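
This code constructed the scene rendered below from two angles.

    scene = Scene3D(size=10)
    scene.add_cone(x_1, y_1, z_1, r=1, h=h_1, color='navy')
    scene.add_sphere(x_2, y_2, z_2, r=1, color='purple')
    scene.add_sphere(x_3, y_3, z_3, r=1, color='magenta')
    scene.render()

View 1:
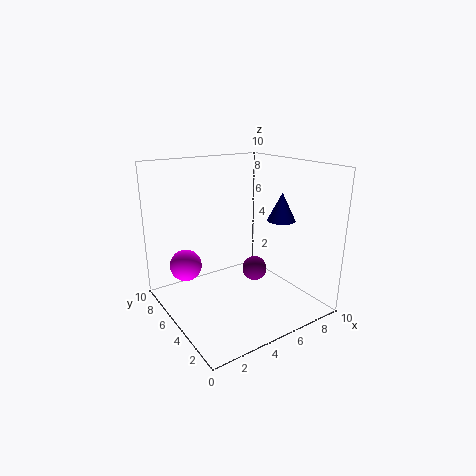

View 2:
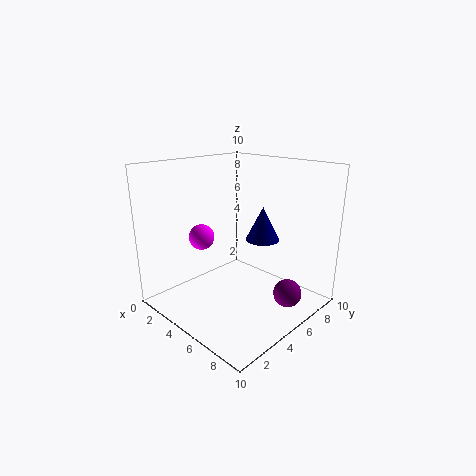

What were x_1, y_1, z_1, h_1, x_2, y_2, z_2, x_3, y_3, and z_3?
x_1 = 8; y_1 = 4; z_1 = 6; h_1 = 2; x_2 = 8; y_2 = 7; z_2 = 1; x_3 = 1; y_3 = 5; z_3 = 4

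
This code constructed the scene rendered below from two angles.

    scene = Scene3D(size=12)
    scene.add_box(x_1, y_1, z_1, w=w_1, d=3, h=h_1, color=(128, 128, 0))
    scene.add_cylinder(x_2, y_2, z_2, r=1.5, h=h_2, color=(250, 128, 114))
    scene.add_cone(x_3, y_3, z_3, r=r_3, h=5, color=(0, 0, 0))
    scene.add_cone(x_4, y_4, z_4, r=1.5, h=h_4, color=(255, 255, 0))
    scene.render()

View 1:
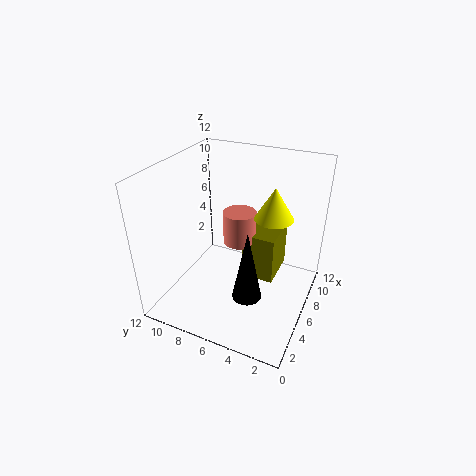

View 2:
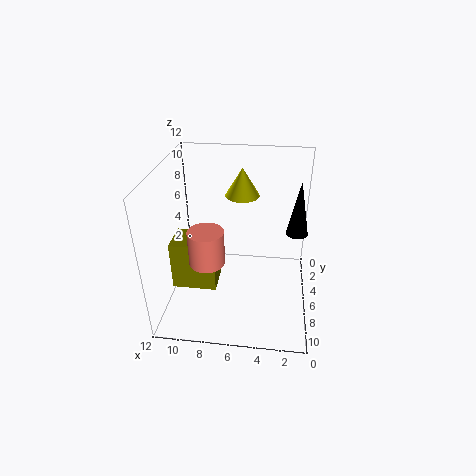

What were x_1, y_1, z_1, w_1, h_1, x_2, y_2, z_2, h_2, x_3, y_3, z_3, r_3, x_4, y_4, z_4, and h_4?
x_1 = 8, y_1 = 3.5, z_1 = 0.5, w_1 = 4, h_1 = 4.5, x_2 = 8.5, y_2 = 7, z_2 = 4, h_2 = 3, x_3 = 1, y_3 = 3, z_3 = 5, r_3 = 1, x_4 = 6, y_4 = 3, z_4 = 8.5, h_4 = 2.5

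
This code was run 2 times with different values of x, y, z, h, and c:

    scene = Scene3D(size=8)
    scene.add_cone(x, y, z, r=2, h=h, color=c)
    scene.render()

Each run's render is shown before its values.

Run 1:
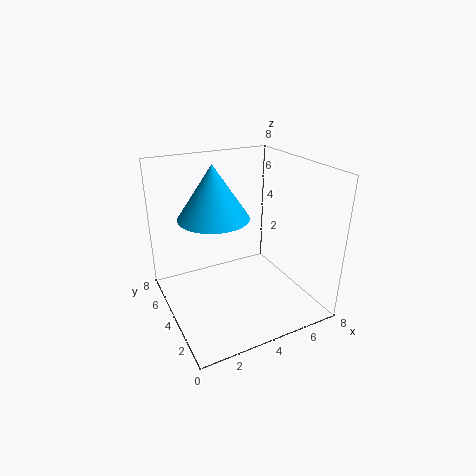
x = 3; y = 5; z = 5; h = 3; c = 'deepskyblue'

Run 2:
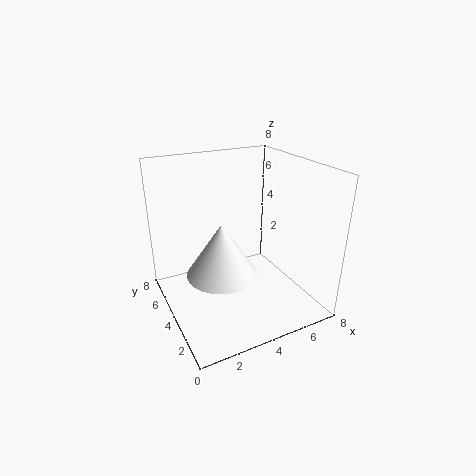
x = 3; y = 4; z = 2; h = 3; c = 'white'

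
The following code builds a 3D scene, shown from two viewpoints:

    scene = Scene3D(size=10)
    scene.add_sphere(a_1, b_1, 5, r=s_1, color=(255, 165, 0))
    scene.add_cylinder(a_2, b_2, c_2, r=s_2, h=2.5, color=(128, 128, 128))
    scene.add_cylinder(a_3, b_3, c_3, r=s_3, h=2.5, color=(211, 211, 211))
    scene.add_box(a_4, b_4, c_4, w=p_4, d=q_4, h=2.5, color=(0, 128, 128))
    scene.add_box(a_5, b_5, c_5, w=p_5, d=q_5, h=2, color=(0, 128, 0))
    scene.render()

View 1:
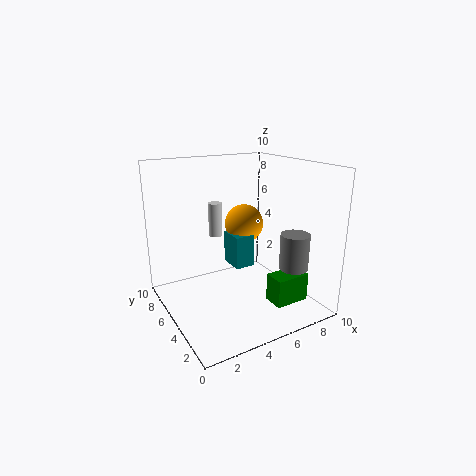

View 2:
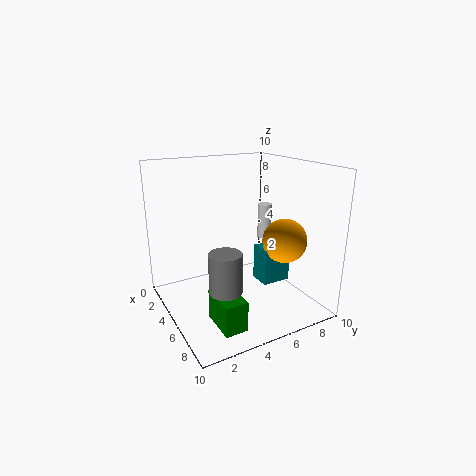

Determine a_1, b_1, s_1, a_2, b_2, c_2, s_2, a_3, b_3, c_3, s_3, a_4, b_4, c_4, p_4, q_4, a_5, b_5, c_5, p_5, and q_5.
a_1 = 7; b_1 = 7.5; s_1 = 1.5; a_2 = 8; b_2 = 2.5; c_2 = 3; s_2 = 1; a_3 = 4.5; b_3 = 7.5; c_3 = 4.5; s_3 = 0.5; a_4 = 5.5; b_4 = 6; c_4 = 2; p_4 = 1.5; q_4 = 2; a_5 = 6.5; b_5 = 2; c_5 = 0.5; p_5 = 2.5; q_5 = 1.5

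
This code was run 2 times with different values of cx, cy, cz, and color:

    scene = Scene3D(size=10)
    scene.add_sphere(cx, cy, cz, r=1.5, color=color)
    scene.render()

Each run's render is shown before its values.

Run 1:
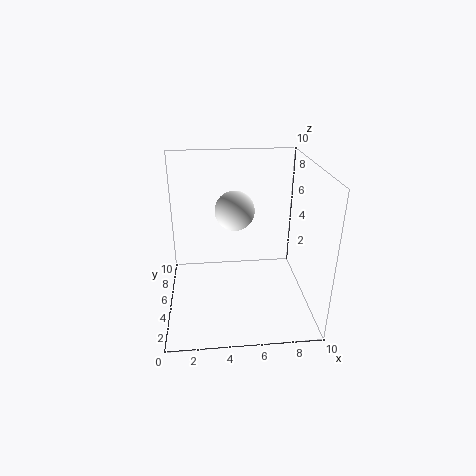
cx = 5; cy = 7.5; cz = 6; color = 'white'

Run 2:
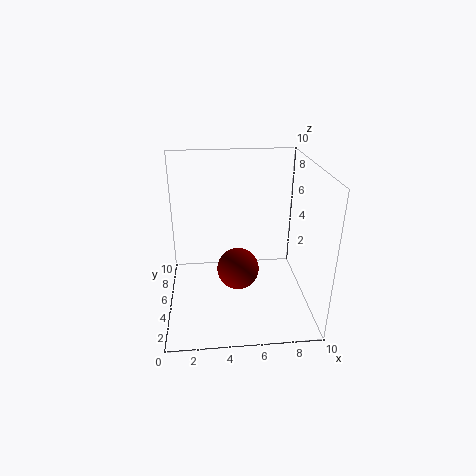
cx = 5; cy = 5; cz = 2.5; color = 'maroon'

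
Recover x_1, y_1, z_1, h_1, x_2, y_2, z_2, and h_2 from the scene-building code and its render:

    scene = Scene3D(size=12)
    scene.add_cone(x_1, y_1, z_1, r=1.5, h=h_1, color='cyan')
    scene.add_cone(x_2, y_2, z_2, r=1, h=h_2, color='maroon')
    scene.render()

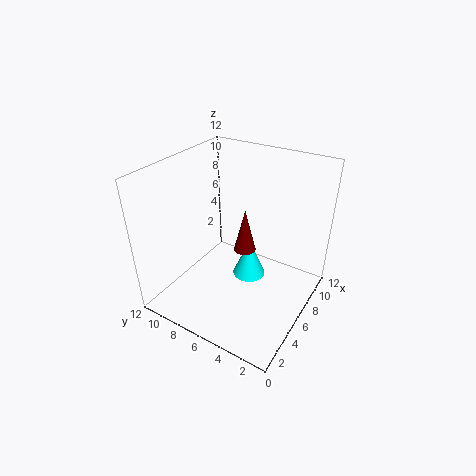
x_1 = 8
y_1 = 6
z_1 = 1
h_1 = 3.5
x_2 = 8
y_2 = 6.5
z_2 = 3.5
h_2 = 4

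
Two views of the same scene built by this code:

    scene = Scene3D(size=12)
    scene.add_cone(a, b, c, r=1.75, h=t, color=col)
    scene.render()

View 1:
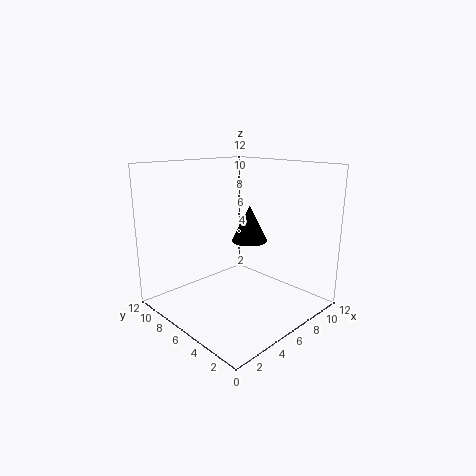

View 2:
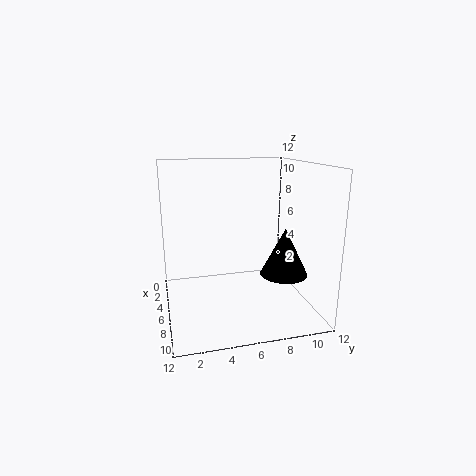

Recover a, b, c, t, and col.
a = 10
b = 8.5
c = 4.25
t = 3.5
col = 'black'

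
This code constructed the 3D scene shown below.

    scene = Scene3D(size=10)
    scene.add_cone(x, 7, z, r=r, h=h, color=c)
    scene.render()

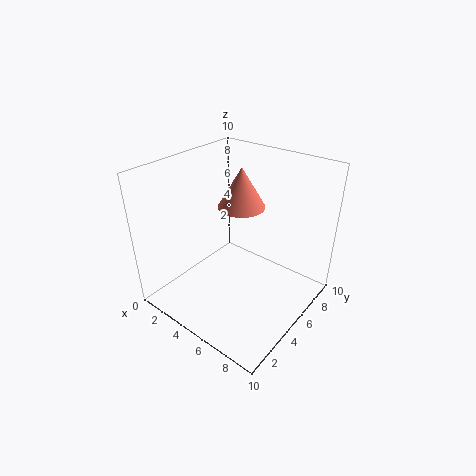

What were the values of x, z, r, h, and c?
x = 3.75; z = 6.25; r = 1.75; h = 3; c = 'salmon'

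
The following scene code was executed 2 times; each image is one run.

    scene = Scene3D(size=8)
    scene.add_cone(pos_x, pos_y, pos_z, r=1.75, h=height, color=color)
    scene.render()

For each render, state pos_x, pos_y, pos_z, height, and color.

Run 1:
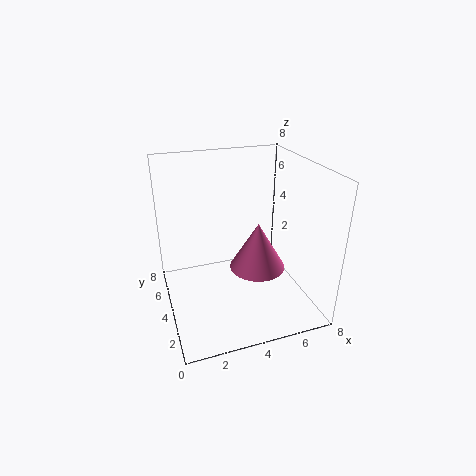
pos_x = 5.75; pos_y = 5.25; pos_z = 1; height = 3; color = 'hotpink'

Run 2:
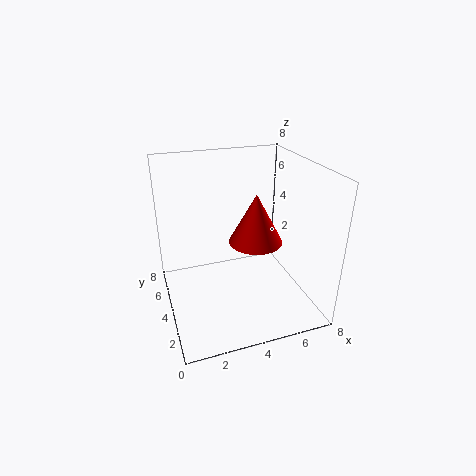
pos_x = 6; pos_y = 6.25; pos_z = 2.25; height = 3.25; color = 'red'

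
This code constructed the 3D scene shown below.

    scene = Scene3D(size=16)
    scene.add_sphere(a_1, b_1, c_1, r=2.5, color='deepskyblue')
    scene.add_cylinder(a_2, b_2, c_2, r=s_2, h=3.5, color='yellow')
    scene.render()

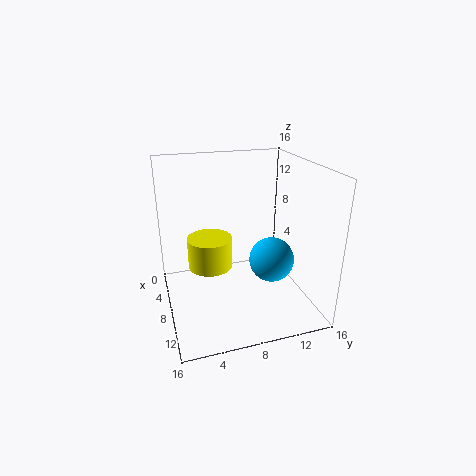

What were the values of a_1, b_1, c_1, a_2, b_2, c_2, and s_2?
a_1 = 9.5; b_1 = 11.5; c_1 = 5.5; a_2 = 7; b_2 = 5; c_2 = 4.5; s_2 = 2.5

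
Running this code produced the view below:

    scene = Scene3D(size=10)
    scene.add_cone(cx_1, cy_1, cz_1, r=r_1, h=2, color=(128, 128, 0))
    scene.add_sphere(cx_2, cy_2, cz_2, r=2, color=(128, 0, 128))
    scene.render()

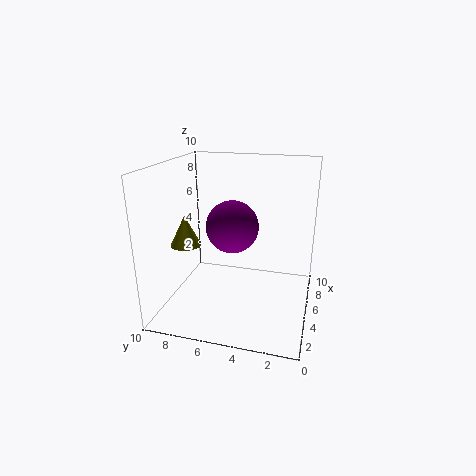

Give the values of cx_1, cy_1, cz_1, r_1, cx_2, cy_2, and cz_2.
cx_1 = 3; cy_1 = 8; cz_1 = 5; r_1 = 1; cx_2 = 7; cy_2 = 6; cz_2 = 5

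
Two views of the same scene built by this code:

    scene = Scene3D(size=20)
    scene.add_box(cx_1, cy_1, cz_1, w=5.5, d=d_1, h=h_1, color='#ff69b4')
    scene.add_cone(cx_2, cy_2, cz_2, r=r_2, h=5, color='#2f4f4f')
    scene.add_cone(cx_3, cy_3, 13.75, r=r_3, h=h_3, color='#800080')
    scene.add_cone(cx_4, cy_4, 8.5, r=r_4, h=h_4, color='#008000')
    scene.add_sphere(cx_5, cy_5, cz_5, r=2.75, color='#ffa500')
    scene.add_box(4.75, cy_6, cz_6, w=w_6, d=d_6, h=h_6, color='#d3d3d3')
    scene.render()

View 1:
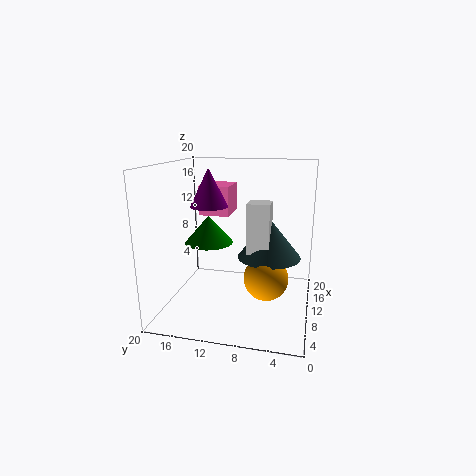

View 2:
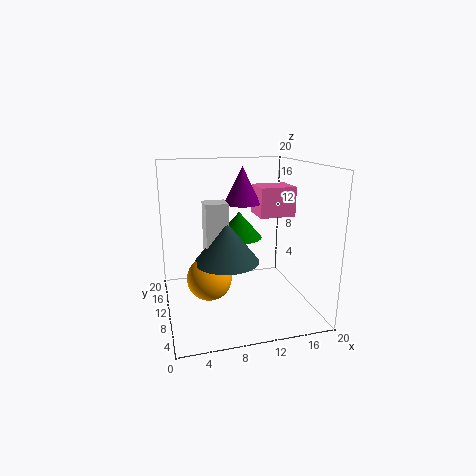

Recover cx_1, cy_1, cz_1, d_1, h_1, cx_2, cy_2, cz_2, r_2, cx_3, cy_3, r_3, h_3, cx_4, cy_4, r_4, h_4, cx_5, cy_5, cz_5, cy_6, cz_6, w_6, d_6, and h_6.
cx_1 = 14.25, cy_1 = 12.5, cz_1 = 11.75, d_1 = 4.75, h_1 = 4.5, cx_2 = 7.25, cy_2 = 5.25, cz_2 = 8.75, r_2 = 4, cx_3 = 12, cy_3 = 14.75, r_3 = 2.75, h_3 = 5.5, cx_4 = 11.5, cy_4 = 14.75, r_4 = 3.5, h_4 = 4, cx_5 = 5, cy_5 = 5.25, cz_5 = 6.75, cy_6 = 5, cz_6 = 9.75, w_6 = 2.75, d_6 = 2.75, h_6 = 6.25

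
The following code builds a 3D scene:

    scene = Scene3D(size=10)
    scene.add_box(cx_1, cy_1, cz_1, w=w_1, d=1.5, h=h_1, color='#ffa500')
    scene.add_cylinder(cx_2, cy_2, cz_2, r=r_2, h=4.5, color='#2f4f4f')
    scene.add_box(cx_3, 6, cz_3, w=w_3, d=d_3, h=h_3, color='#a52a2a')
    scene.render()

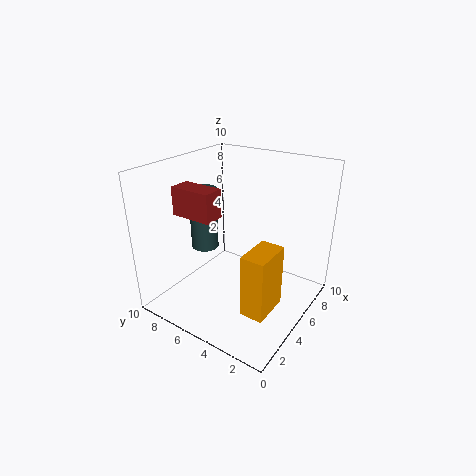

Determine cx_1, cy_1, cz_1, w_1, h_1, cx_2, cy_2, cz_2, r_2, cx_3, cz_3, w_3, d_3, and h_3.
cx_1 = 1.5; cy_1 = 1; cz_1 = 2; w_1 = 2.5; h_1 = 4; cx_2 = 5; cy_2 = 8; cz_2 = 3.5; r_2 = 1; cx_3 = 3; cz_3 = 6.5; w_3 = 1.5; d_3 = 3; h_3 = 2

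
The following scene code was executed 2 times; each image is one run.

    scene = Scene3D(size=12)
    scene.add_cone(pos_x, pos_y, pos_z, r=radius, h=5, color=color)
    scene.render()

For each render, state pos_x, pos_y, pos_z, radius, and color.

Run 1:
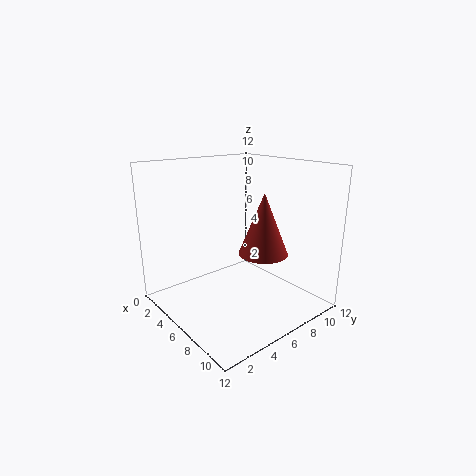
pos_x = 8; pos_y = 7; pos_z = 5; radius = 2; color = 'brown'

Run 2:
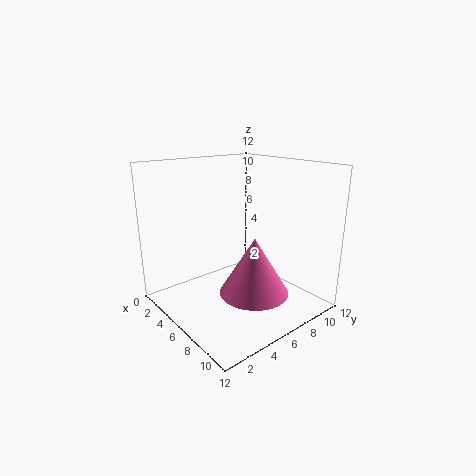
pos_x = 7; pos_y = 7; pos_z = 1; radius = 3; color = 'hotpink'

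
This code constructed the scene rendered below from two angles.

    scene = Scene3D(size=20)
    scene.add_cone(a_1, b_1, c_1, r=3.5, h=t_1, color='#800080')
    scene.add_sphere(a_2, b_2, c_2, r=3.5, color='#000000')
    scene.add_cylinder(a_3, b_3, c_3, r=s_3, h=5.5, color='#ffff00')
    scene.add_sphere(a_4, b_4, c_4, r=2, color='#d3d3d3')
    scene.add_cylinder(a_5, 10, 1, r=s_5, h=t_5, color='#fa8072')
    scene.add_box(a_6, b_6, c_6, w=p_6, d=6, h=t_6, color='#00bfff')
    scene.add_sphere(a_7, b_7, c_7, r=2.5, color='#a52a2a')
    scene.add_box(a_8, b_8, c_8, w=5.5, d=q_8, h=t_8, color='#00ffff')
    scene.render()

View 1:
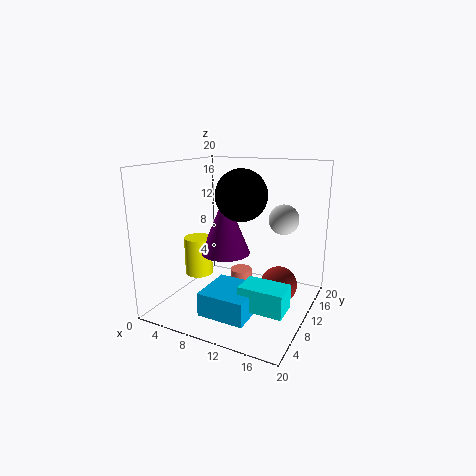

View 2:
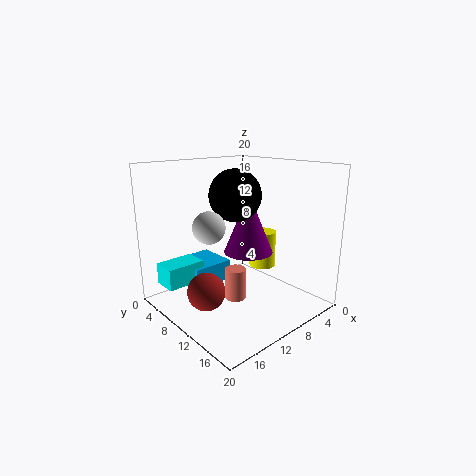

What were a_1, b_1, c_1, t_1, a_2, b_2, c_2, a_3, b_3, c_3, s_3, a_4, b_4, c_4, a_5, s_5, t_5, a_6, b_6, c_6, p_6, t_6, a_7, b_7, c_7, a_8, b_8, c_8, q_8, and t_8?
a_1 = 8; b_1 = 10; c_1 = 7.5; t_1 = 8.5; a_2 = 10.5; b_2 = 10; c_2 = 16; a_3 = 4; b_3 = 9; c_3 = 4; s_3 = 2; a_4 = 16; b_4 = 11.5; c_4 = 13; a_5 = 10.5; s_5 = 1.5; t_5 = 4.5; a_6 = 9; b_6 = 1; c_6 = 2.5; p_6 = 6; t_6 = 3; a_7 = 16; b_7 = 10.5; c_7 = 4; a_8 = 13.5; b_8 = 3; c_8 = 3.5; q_8 = 3.5; t_8 = 3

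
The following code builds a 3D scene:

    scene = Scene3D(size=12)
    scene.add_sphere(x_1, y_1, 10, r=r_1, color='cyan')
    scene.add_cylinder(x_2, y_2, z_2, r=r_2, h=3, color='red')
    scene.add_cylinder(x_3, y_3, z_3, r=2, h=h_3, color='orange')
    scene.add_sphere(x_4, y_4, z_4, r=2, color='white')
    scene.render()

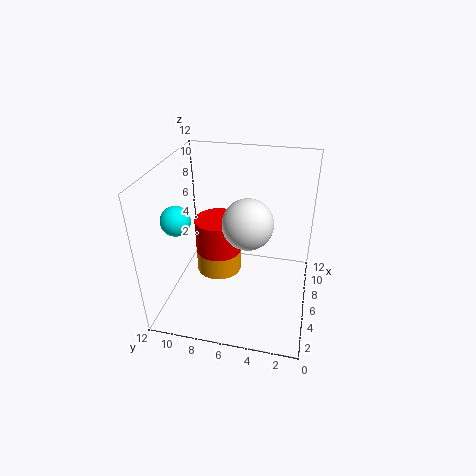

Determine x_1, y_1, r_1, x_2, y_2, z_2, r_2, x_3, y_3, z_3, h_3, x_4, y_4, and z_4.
x_1 = 1
y_1 = 9
r_1 = 1
x_2 = 7
y_2 = 8
z_2 = 4
r_2 = 2
x_3 = 7
y_3 = 8
z_3 = 2
h_3 = 3
x_4 = 5
y_4 = 5
z_4 = 8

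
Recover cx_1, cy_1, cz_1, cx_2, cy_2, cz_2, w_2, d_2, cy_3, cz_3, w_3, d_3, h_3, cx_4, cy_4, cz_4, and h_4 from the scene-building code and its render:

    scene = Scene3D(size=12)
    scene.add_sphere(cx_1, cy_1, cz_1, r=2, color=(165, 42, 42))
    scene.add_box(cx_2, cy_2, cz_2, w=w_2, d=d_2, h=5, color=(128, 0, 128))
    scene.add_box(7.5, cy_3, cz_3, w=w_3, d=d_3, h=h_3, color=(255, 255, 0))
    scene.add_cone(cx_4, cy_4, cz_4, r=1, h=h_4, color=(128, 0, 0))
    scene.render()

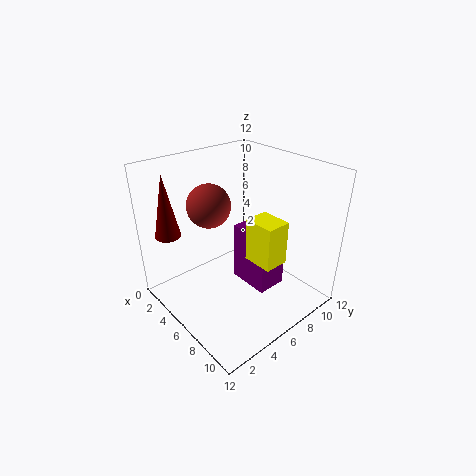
cx_1 = 2, cy_1 = 6, cz_1 = 7.5, cx_2 = 5.5, cy_2 = 6, cz_2 = 2, w_2 = 3.5, d_2 = 2.5, cy_3 = 5.5, cz_3 = 5, w_3 = 2.5, d_3 = 2, h_3 = 3.5, cx_4 = 3.5, cy_4 = 1, cz_4 = 7, h_4 = 5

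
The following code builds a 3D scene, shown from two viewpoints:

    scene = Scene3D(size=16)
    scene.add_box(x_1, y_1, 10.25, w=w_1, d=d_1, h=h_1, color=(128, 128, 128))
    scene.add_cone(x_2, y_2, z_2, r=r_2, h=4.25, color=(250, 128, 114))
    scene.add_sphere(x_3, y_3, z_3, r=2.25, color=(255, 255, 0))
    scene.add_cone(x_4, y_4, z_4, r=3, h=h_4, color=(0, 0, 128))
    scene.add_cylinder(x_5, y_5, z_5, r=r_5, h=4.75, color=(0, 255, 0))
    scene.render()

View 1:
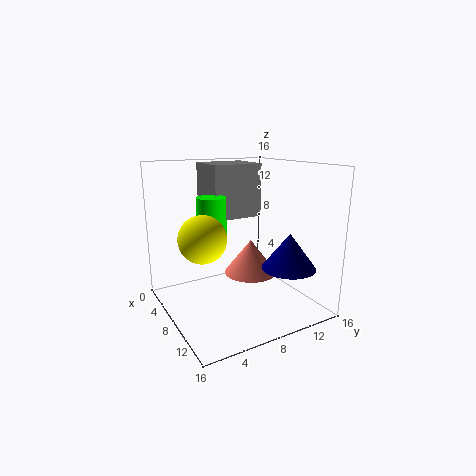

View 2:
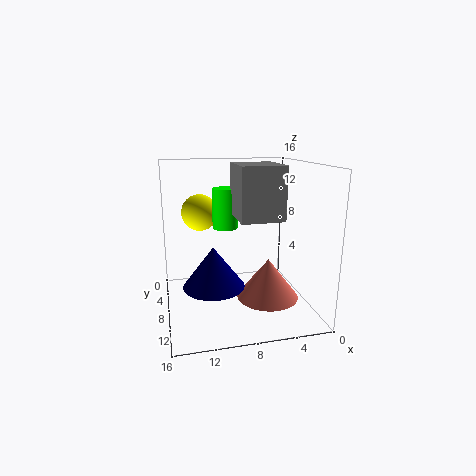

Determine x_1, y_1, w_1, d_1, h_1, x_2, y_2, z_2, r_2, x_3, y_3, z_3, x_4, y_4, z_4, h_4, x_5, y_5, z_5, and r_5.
x_1 = 3.5; y_1 = 5.25; w_1 = 4.75; d_1 = 5.5; h_1 = 5.75; x_2 = 5.5; y_2 = 11.25; z_2 = 2.25; r_2 = 3.25; x_3 = 11.5; y_3 = 2.25; z_3 = 9.75; x_4 = 11.5; y_4 = 12.5; z_4 = 4.75; h_4 = 4; x_5 = 8.75; y_5 = 4.5; z_5 = 8.25; r_5 = 1.5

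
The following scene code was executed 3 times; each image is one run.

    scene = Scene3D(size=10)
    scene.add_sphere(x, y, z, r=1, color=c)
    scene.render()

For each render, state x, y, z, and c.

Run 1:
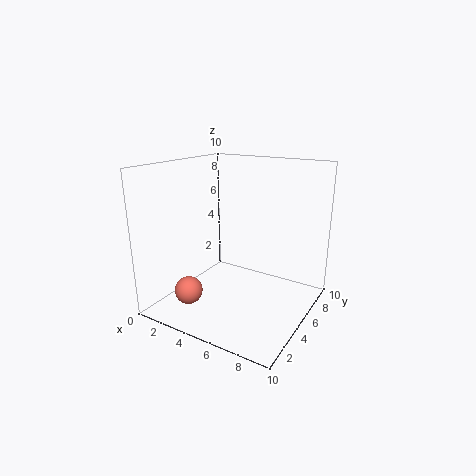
x = 2, y = 3, z = 1, c = 'salmon'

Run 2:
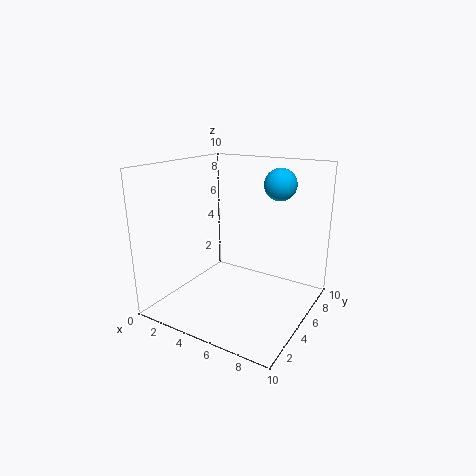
x = 8, y = 5, z = 9, c = 'deepskyblue'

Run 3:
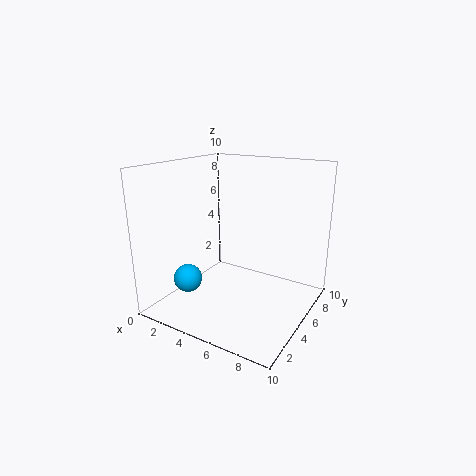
x = 2, y = 3, z = 2, c = 'deepskyblue'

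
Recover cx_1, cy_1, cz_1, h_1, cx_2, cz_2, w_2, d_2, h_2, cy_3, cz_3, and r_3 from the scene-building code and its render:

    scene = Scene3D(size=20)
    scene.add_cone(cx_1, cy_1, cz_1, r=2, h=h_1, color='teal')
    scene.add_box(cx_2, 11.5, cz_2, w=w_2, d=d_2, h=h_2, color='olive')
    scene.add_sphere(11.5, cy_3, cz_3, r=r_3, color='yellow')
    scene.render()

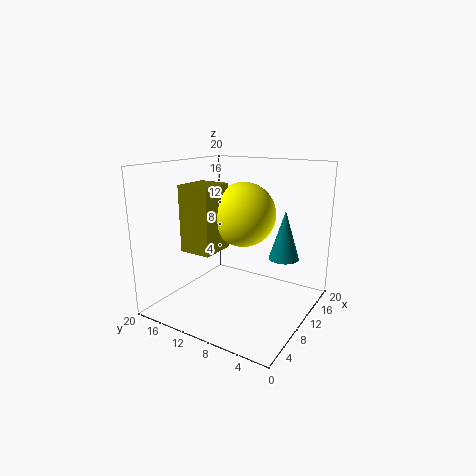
cx_1 = 11, cy_1 = 3.5, cz_1 = 8, h_1 = 6.5, cx_2 = 5, cz_2 = 8.5, w_2 = 5, d_2 = 4.5, h_2 = 9, cy_3 = 10, cz_3 = 13, r_3 = 4.5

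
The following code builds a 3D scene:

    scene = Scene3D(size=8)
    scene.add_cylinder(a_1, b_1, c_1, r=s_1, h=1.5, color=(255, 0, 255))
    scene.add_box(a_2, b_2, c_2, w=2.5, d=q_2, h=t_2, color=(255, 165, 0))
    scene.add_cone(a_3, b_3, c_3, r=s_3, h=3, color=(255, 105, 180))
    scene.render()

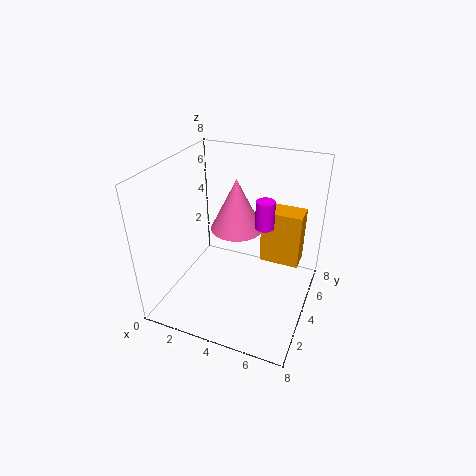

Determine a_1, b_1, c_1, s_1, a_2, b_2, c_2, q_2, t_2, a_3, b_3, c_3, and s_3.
a_1 = 5.5
b_1 = 4
c_1 = 5
s_1 = 0.5
a_2 = 4.5
b_2 = 6.5
c_2 = 1
q_2 = 1.5
t_2 = 3.5
a_3 = 3.5
b_3 = 5
c_3 = 4
s_3 = 1.5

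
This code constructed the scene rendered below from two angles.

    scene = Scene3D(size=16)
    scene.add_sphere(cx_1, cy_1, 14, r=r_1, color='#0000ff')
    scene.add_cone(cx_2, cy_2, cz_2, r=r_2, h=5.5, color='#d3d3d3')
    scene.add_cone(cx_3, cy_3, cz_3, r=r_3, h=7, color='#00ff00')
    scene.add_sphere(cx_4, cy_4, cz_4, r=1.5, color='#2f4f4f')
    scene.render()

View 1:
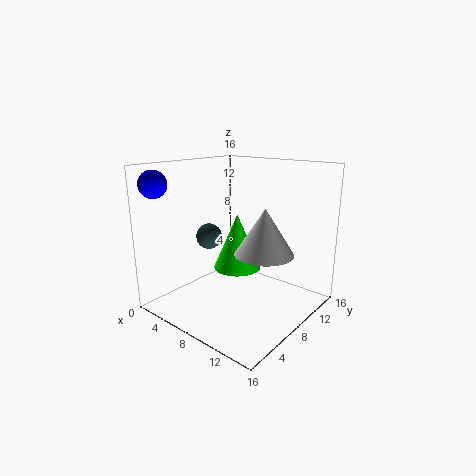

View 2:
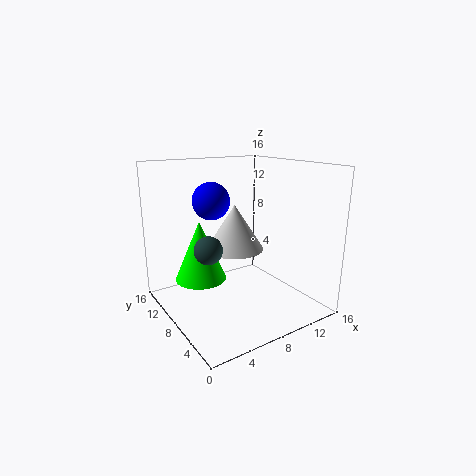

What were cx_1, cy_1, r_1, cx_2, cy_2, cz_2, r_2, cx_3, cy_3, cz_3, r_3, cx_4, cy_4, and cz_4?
cx_1 = 1.5
cy_1 = 2
r_1 = 1.5
cx_2 = 9.5
cy_2 = 11
cz_2 = 5.5
r_2 = 3.5
cx_3 = 5
cy_3 = 11.5
cz_3 = 2.5
r_3 = 3
cx_4 = 4
cy_4 = 7.5
cz_4 = 7.5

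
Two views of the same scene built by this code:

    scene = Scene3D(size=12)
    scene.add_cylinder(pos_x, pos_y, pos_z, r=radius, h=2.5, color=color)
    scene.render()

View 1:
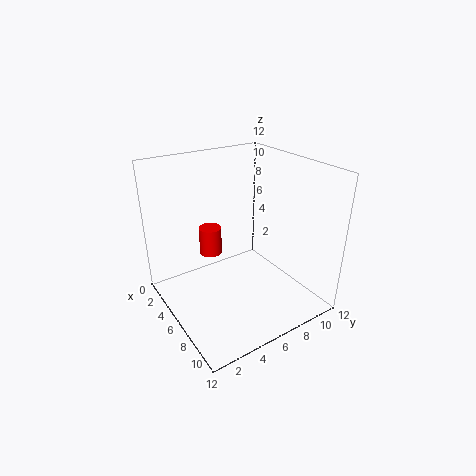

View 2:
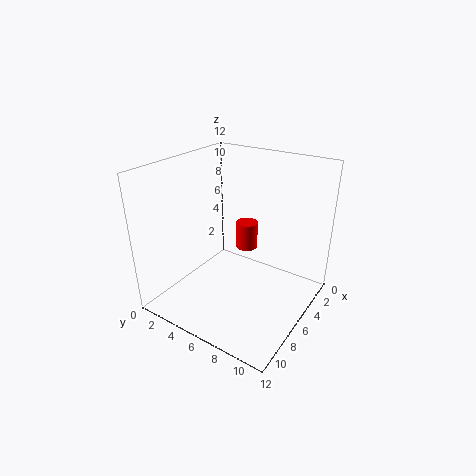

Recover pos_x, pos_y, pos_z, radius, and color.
pos_x = 3
pos_y = 5
pos_z = 3.5
radius = 1
color = 'red'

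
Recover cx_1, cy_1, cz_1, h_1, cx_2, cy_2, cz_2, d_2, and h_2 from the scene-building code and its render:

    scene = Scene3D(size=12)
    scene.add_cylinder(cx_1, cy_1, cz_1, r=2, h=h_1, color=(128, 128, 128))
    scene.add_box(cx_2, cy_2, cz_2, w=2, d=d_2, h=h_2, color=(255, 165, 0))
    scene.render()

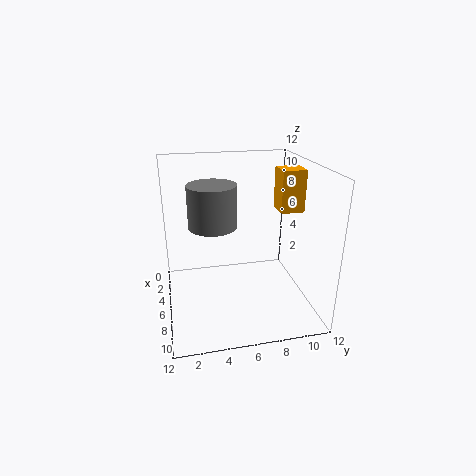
cx_1 = 5.5, cy_1 = 4, cz_1 = 7, h_1 = 3.5, cx_2 = 4.5, cy_2 = 9.5, cz_2 = 8, d_2 = 2, h_2 = 3.5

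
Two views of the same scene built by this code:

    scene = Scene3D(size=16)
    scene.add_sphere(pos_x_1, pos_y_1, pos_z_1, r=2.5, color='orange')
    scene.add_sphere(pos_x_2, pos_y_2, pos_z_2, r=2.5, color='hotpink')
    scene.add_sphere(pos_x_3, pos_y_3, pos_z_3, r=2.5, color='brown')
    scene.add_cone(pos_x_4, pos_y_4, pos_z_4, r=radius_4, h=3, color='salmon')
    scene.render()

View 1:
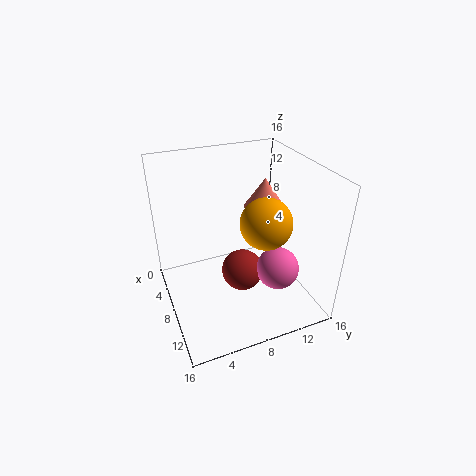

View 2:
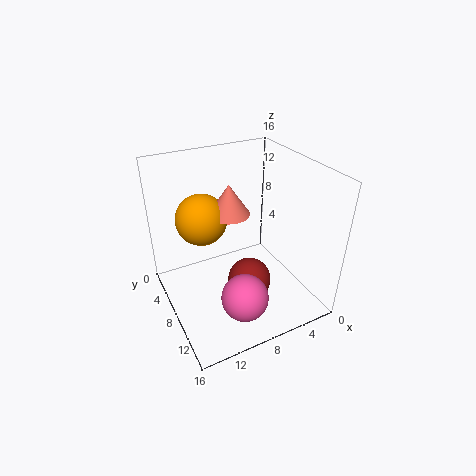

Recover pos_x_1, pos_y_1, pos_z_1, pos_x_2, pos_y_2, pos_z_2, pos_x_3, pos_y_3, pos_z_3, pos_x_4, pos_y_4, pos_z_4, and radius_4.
pos_x_1 = 12.5, pos_y_1 = 9, pos_z_1 = 12, pos_x_2 = 9.5, pos_y_2 = 12.5, pos_z_2 = 3.5, pos_x_3 = 7, pos_y_3 = 9, pos_z_3 = 2.5, pos_x_4 = 10, pos_y_4 = 10, pos_z_4 = 12.5, radius_4 = 2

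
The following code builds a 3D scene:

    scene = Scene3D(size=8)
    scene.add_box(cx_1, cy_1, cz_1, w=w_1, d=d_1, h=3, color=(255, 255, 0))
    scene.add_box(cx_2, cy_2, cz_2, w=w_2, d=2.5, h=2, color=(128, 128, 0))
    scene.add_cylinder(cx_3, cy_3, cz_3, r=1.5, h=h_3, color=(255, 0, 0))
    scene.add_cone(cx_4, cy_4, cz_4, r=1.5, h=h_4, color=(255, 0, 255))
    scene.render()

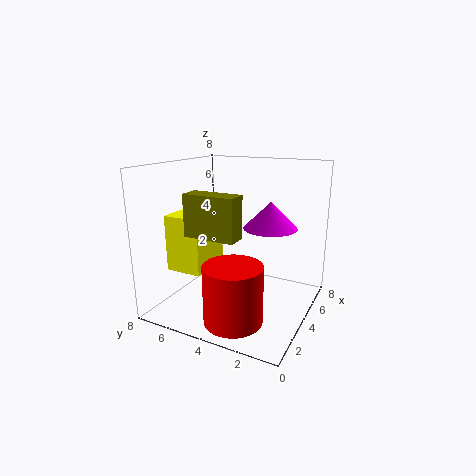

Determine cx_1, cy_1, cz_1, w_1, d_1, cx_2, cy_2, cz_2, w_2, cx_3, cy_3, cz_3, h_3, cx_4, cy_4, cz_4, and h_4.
cx_1 = 1.5, cy_1 = 5, cz_1 = 2.5, w_1 = 2.5, d_1 = 2, cx_2 = 0.5, cy_2 = 2.5, cz_2 = 5, w_2 = 1, cx_3 = 1.5, cy_3 = 3, cz_3 = 0.5, h_3 = 3, cx_4 = 5, cy_4 = 2.5, cz_4 = 4.5, h_4 = 1.5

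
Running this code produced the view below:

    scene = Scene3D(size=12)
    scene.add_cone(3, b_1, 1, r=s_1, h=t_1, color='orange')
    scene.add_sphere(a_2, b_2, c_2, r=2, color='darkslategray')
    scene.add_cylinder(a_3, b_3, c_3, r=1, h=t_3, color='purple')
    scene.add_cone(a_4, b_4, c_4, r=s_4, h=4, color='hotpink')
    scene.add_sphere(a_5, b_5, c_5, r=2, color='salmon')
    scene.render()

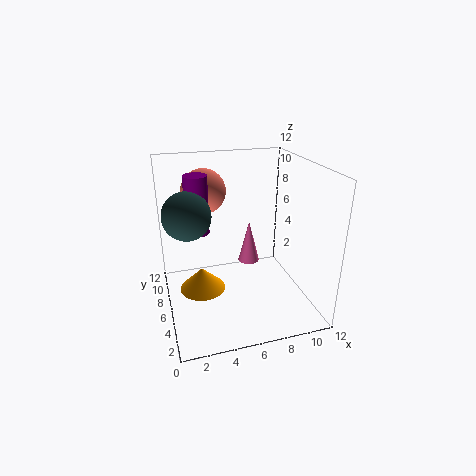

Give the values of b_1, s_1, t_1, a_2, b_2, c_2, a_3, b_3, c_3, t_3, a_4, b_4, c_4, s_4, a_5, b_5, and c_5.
b_1 = 7; s_1 = 2; t_1 = 2; a_2 = 2; b_2 = 7; c_2 = 8; a_3 = 3; b_3 = 8; c_3 = 6; t_3 = 5; a_4 = 8; b_4 = 9; c_4 = 2; s_4 = 1; a_5 = 4; b_5 = 10; c_5 = 9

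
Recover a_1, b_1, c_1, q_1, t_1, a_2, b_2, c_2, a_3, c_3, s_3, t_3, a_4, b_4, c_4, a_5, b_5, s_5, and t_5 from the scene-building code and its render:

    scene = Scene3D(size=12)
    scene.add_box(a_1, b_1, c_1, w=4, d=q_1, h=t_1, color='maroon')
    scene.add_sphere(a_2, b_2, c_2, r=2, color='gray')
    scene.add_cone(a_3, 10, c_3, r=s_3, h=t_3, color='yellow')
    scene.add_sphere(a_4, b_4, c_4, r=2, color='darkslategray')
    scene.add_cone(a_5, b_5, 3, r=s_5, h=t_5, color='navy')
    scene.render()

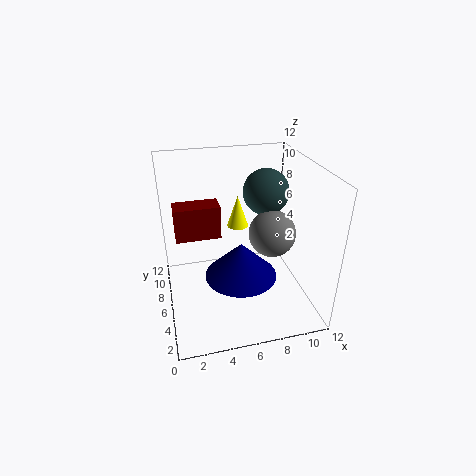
a_1 = 1
b_1 = 8
c_1 = 5
q_1 = 2
t_1 = 3
a_2 = 9
b_2 = 6
c_2 = 6
a_3 = 7
c_3 = 5
s_3 = 1
t_3 = 3
a_4 = 9
b_4 = 8
c_4 = 9
a_5 = 6
b_5 = 5
s_5 = 3
t_5 = 3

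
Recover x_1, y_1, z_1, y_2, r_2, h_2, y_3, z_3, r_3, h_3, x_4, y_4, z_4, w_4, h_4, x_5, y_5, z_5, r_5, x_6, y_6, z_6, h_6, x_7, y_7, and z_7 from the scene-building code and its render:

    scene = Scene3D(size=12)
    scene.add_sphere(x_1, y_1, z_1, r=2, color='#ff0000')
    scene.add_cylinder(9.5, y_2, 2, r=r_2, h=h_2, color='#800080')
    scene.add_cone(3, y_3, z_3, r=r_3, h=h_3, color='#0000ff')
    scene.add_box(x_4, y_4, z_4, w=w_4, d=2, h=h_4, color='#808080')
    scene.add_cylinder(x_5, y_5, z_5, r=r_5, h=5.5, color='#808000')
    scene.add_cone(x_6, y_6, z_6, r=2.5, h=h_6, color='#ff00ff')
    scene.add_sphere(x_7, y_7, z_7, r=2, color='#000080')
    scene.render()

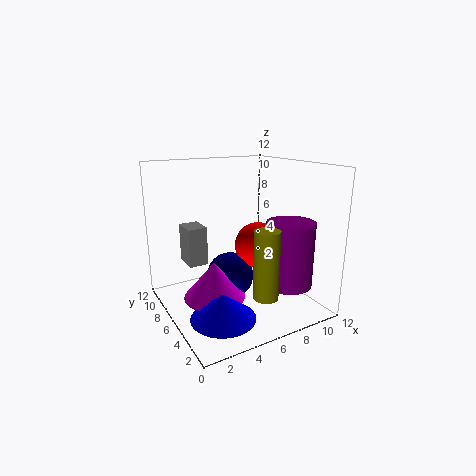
x_1 = 8
y_1 = 6
z_1 = 5
y_2 = 3.5
r_2 = 2
h_2 = 5.5
y_3 = 3
z_3 = 1
r_3 = 2.5
h_3 = 2
x_4 = 1.5
y_4 = 5.5
z_4 = 4.5
w_4 = 1.5
h_4 = 3
x_5 = 6.5
y_5 = 2.5
z_5 = 2
r_5 = 1
x_6 = 3.5
y_6 = 5.5
z_6 = 1.5
h_6 = 3
x_7 = 5.5
y_7 = 6.5
z_7 = 2.5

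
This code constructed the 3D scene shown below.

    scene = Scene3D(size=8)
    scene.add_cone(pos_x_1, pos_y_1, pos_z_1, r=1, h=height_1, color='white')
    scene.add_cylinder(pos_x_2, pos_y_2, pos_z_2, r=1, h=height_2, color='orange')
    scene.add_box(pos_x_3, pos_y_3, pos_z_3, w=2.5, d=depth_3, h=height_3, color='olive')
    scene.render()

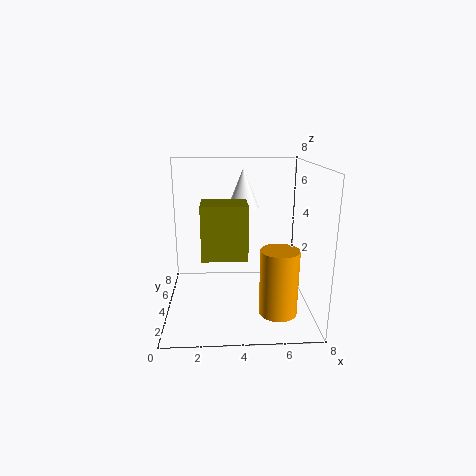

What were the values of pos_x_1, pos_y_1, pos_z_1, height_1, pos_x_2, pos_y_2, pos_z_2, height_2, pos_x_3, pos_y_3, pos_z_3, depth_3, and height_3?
pos_x_1 = 4.5, pos_y_1 = 7, pos_z_1 = 5, height_1 = 2.5, pos_x_2 = 6, pos_y_2 = 2, pos_z_2 = 0.5, height_2 = 3.5, pos_x_3 = 2, pos_y_3 = 3, pos_z_3 = 3, depth_3 = 2, height_3 = 3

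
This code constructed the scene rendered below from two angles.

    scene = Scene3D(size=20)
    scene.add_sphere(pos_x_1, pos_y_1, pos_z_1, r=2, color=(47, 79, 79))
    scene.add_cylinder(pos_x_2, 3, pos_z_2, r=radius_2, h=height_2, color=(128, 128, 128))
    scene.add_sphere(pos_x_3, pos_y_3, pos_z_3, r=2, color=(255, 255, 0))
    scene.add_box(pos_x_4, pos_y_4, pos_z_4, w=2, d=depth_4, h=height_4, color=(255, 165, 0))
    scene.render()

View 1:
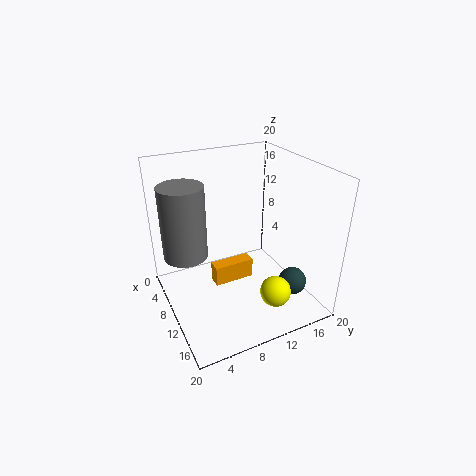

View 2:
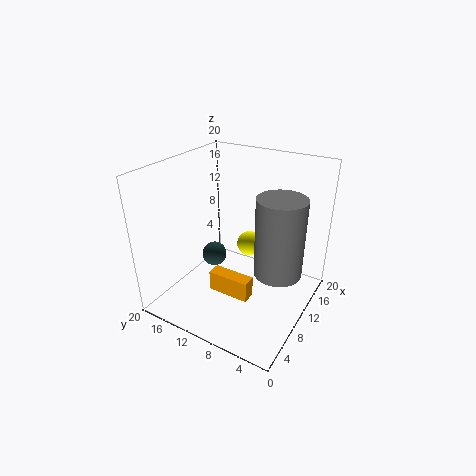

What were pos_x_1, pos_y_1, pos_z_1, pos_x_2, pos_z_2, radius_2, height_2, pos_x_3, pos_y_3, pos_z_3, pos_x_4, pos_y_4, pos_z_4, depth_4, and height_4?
pos_x_1 = 14, pos_y_1 = 17, pos_z_1 = 3, pos_x_2 = 8, pos_z_2 = 8, radius_2 = 3, height_2 = 10, pos_x_3 = 17, pos_y_3 = 12, pos_z_3 = 5, pos_x_4 = 7, pos_y_4 = 7, pos_z_4 = 2, depth_4 = 6, height_4 = 3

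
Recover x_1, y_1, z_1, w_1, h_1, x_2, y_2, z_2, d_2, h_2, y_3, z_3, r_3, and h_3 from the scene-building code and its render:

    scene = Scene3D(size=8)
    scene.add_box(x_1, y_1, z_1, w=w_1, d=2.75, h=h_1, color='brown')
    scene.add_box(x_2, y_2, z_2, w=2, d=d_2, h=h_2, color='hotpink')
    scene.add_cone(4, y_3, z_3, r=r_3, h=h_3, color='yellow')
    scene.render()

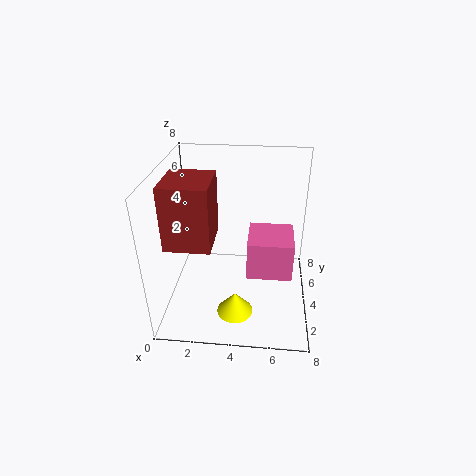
x_1 = 0.25; y_1 = 2.25; z_1 = 4; w_1 = 2.5; h_1 = 3.5; x_2 = 4.75; y_2 = 0.25; z_2 = 4.25; d_2 = 2; h_2 = 1.75; y_3 = 2.25; z_3 = 0.25; r_3 = 1; h_3 = 1.25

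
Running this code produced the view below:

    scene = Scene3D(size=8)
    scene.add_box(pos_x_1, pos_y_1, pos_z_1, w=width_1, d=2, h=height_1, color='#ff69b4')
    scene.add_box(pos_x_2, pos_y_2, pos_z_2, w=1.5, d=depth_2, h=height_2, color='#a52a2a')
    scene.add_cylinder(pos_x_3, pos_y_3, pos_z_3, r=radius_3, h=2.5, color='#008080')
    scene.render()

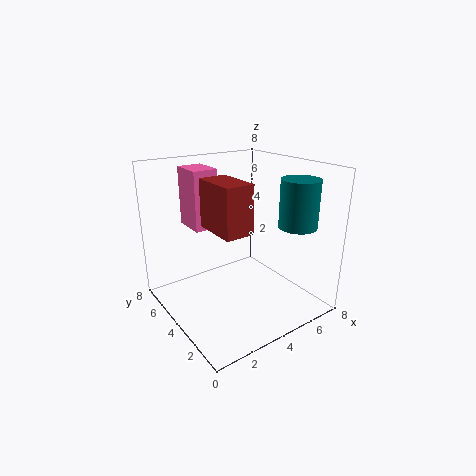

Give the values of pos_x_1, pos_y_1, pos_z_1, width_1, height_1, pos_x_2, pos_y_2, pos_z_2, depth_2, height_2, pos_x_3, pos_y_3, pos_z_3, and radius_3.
pos_x_1 = 2.5; pos_y_1 = 6; pos_z_1 = 4; width_1 = 1.5; height_1 = 3.5; pos_x_2 = 2; pos_y_2 = 2; pos_z_2 = 5; depth_2 = 2.5; height_2 = 2.5; pos_x_3 = 6; pos_y_3 = 1.5; pos_z_3 = 5; radius_3 = 1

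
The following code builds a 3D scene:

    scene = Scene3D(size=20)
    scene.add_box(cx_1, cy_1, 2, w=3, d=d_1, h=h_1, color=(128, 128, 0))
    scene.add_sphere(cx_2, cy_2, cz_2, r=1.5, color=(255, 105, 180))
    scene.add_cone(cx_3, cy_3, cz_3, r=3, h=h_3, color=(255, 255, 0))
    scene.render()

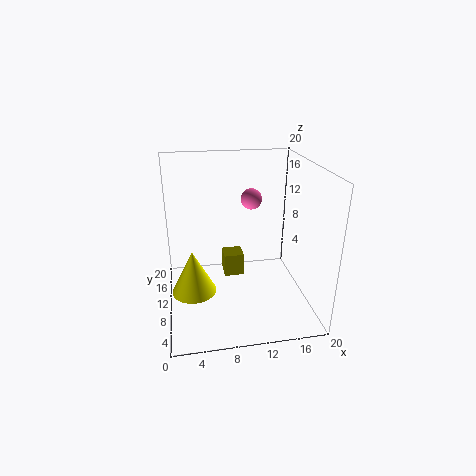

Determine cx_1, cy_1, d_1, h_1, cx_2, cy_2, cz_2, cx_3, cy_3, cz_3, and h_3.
cx_1 = 8.5
cy_1 = 13
d_1 = 3
h_1 = 3.5
cx_2 = 12.5
cy_2 = 13
cz_2 = 14.5
cx_3 = 3.5
cy_3 = 8
cz_3 = 3.5
h_3 = 6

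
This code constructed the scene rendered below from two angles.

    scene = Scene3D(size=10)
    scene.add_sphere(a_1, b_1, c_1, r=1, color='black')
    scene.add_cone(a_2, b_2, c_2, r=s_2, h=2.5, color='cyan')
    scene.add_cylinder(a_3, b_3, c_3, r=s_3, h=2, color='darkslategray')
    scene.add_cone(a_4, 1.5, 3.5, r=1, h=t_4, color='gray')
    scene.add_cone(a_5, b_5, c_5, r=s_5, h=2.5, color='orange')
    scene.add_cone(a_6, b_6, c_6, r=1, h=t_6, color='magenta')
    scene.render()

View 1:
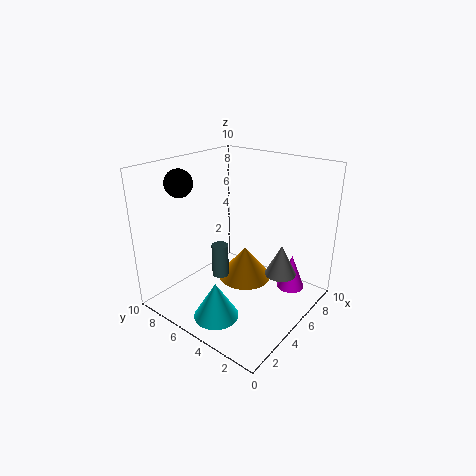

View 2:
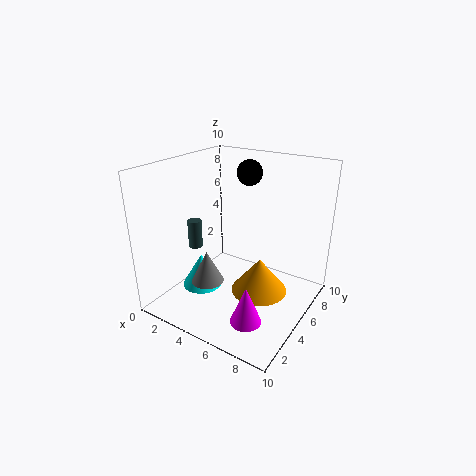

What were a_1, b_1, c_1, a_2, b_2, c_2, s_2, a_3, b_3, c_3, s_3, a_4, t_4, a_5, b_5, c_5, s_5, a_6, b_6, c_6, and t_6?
a_1 = 3.5, b_1 = 9, c_1 = 8.5, a_2 = 2, b_2 = 4.5, c_2 = 0.5, s_2 = 1.5, a_3 = 2, b_3 = 4, c_3 = 4, s_3 = 0.5, a_4 = 5, t_4 = 2, a_5 = 6.5, b_5 = 5.5, c_5 = 1, s_5 = 2, a_6 = 7.5, b_6 = 2, c_6 = 1, t_6 = 2.5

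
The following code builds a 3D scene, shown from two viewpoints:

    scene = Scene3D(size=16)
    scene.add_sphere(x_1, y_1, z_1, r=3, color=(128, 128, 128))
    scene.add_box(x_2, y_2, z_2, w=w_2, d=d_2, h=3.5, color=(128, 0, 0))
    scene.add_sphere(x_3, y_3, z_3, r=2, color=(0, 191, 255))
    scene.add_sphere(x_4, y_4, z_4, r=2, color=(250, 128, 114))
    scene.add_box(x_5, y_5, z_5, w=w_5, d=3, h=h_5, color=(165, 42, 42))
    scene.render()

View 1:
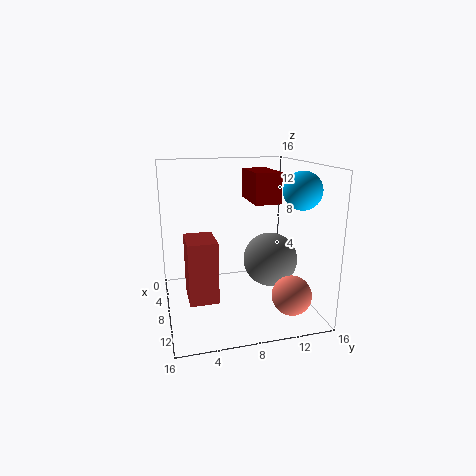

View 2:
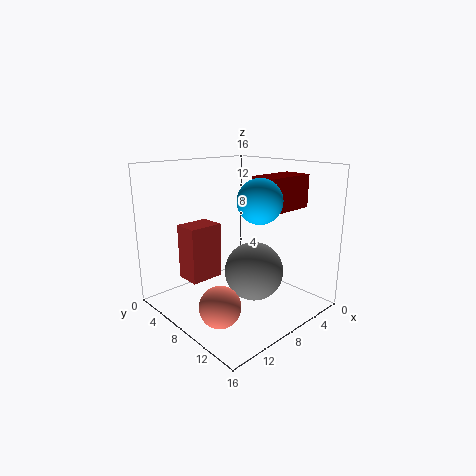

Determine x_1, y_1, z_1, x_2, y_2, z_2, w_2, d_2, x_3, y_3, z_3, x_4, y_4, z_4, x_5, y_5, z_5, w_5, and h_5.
x_1 = 9; y_1 = 11.5; z_1 = 5.5; x_2 = 2.5; y_2 = 10; z_2 = 11.5; w_2 = 5.5; d_2 = 3; x_3 = 11; y_3 = 14; z_3 = 13.5; x_4 = 14; y_4 = 12; z_4 = 3.5; x_5 = 8; y_5 = 2; z_5 = 2.5; w_5 = 4; h_5 = 6.5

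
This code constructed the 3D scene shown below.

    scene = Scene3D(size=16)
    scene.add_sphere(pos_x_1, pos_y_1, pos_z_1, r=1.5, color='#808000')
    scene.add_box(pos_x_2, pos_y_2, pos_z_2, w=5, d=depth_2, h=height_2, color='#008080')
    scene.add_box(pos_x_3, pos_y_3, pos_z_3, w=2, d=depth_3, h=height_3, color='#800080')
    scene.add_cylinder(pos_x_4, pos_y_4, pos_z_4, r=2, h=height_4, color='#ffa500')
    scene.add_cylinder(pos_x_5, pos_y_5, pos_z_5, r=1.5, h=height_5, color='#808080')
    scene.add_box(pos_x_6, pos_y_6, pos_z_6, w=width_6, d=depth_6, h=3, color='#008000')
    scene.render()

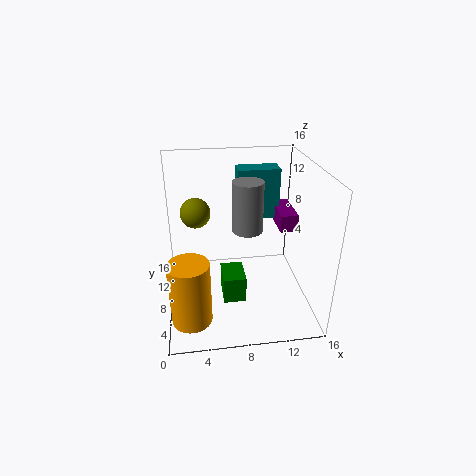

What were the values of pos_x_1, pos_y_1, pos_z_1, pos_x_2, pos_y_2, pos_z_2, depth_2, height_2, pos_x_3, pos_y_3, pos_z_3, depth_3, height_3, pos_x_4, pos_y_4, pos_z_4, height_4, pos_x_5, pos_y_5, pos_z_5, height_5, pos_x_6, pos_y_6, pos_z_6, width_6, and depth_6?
pos_x_1 = 3.5
pos_y_1 = 6.5
pos_z_1 = 12
pos_x_2 = 8.5
pos_y_2 = 11.5
pos_z_2 = 8.5
depth_2 = 2.5
height_2 = 6
pos_x_3 = 13
pos_y_3 = 8.5
pos_z_3 = 8
depth_3 = 5
height_3 = 2
pos_x_4 = 2.5
pos_y_4 = 2
pos_z_4 = 2.5
height_4 = 6.5
pos_x_5 = 8.5
pos_y_5 = 5
pos_z_5 = 10.5
height_5 = 5
pos_x_6 = 6
pos_y_6 = 5
pos_z_6 = 1.5
width_6 = 2.5
depth_6 = 3.5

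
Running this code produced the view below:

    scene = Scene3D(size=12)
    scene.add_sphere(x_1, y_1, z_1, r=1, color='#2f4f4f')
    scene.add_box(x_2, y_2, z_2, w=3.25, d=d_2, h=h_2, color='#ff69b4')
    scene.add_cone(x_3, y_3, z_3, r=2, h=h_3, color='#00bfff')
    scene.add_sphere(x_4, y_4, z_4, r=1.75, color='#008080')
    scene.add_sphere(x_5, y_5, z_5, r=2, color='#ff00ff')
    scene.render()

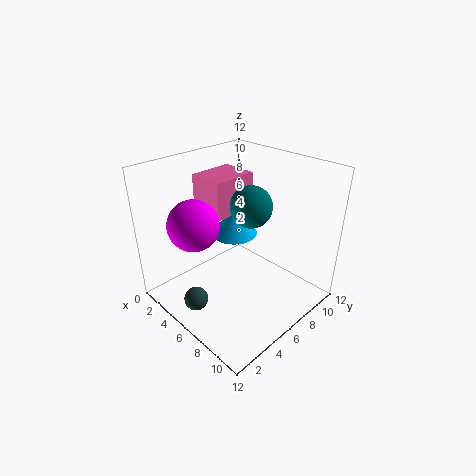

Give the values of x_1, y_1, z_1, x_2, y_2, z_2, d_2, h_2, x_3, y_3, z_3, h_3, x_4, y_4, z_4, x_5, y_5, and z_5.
x_1 = 5, y_1 = 2, z_1 = 1.25, x_2 = 1.25, y_2 = 5.25, z_2 = 7.25, d_2 = 4, h_2 = 3.25, x_3 = 4.5, y_3 = 7, z_3 = 5.5, h_3 = 2.25, x_4 = 6.25, y_4 = 7.25, z_4 = 8.5, x_5 = 4.75, y_5 = 2.5, z_5 = 8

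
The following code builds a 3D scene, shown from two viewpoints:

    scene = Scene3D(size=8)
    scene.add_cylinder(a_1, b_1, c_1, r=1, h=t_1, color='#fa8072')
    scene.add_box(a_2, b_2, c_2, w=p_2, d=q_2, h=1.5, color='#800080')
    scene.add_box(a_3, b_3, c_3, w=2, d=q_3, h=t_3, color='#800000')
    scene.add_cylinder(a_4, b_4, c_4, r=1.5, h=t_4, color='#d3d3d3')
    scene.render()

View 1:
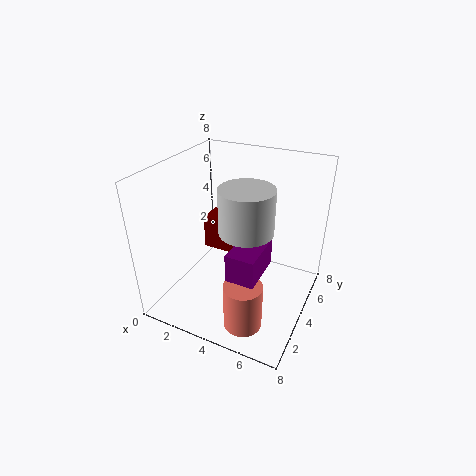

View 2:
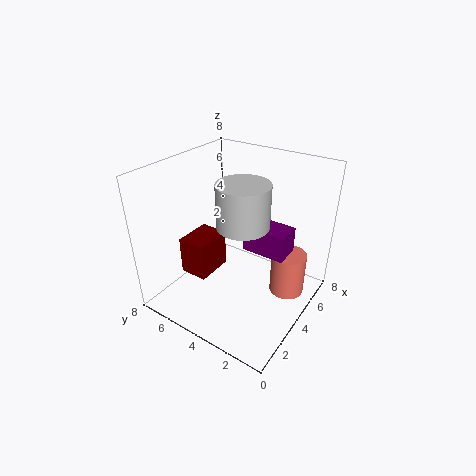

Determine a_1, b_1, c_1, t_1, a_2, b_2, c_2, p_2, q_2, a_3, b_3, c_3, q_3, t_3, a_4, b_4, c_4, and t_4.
a_1 = 5.5; b_1 = 1.5; c_1 = 0.5; t_1 = 2.5; a_2 = 4.5; b_2 = 1.5; c_2 = 3; p_2 = 1.5; q_2 = 2.5; a_3 = 1.5; b_3 = 4.5; c_3 = 2.5; q_3 = 1.5; t_3 = 2; a_4 = 4.5; b_4 = 4; c_4 = 4.5; t_4 = 2.5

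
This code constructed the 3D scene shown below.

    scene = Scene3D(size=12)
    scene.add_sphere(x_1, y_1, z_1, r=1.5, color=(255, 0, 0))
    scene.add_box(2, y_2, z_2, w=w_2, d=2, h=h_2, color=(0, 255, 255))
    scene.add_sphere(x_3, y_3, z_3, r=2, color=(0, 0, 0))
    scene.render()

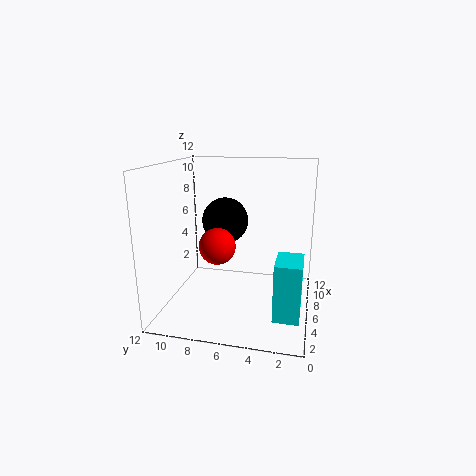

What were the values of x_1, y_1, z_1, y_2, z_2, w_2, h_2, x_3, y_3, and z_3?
x_1 = 5
y_1 = 7.5
z_1 = 5.5
y_2 = 0.5
z_2 = 1
w_2 = 3
h_2 = 4.5
x_3 = 7.5
y_3 = 7.5
z_3 = 7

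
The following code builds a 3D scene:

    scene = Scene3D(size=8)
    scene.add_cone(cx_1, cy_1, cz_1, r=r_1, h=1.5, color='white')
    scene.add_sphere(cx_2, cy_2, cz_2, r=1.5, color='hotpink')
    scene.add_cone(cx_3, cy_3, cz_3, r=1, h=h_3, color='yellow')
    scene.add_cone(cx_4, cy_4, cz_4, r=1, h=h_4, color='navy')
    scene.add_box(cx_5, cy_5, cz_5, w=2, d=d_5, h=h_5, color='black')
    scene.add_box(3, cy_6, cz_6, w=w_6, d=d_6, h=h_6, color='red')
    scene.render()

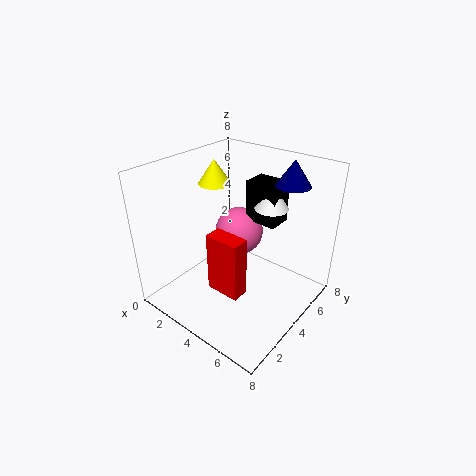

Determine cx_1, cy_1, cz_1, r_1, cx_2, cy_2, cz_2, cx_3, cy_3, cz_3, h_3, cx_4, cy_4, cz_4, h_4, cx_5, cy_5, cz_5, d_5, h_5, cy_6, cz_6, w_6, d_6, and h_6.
cx_1 = 4.5
cy_1 = 6.5
cz_1 = 5
r_1 = 1
cx_2 = 2.5
cy_2 = 6
cz_2 = 3
cx_3 = 1
cy_3 = 5.5
cz_3 = 6
h_3 = 1.5
cx_4 = 5.5
cy_4 = 7
cz_4 = 6.5
h_4 = 1.5
cx_5 = 3
cy_5 = 6
cz_5 = 4
d_5 = 1.5
h_5 = 2.5
cy_6 = 2.5
cz_6 = 1
w_6 = 2
d_6 = 1
h_6 = 3.5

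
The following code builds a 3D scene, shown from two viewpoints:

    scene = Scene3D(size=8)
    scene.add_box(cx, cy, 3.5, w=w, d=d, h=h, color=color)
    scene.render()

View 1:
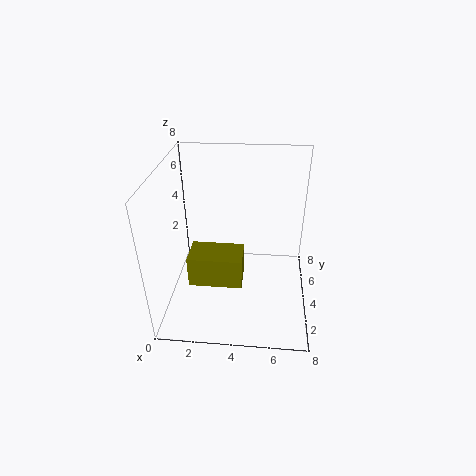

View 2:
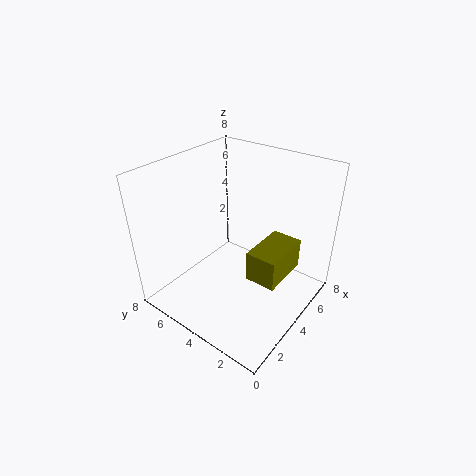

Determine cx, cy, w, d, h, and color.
cx = 2
cy = 0.5
w = 2.5
d = 1.5
h = 1.5
color = 'olive'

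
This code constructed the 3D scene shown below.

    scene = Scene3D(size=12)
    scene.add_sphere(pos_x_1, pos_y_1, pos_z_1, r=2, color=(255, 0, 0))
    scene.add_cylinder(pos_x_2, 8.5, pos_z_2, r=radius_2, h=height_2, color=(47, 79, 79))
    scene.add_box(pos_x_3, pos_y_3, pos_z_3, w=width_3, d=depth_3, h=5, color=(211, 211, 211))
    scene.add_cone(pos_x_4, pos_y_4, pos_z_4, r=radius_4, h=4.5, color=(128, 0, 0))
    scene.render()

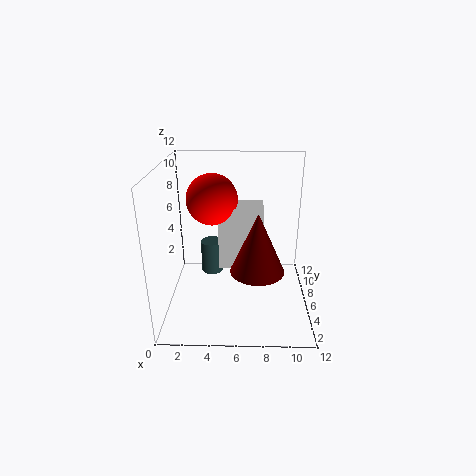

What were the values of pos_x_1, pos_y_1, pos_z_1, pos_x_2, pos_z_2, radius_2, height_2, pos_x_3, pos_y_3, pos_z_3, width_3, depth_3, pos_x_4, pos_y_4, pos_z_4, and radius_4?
pos_x_1 = 4; pos_y_1 = 5.5; pos_z_1 = 9.5; pos_x_2 = 3.5; pos_z_2 = 1.5; radius_2 = 1; height_2 = 3; pos_x_3 = 4.5; pos_y_3 = 4.5; pos_z_3 = 4; width_3 = 3.5; depth_3 = 2.5; pos_x_4 = 7.5; pos_y_4 = 2.5; pos_z_4 = 5; radius_4 = 2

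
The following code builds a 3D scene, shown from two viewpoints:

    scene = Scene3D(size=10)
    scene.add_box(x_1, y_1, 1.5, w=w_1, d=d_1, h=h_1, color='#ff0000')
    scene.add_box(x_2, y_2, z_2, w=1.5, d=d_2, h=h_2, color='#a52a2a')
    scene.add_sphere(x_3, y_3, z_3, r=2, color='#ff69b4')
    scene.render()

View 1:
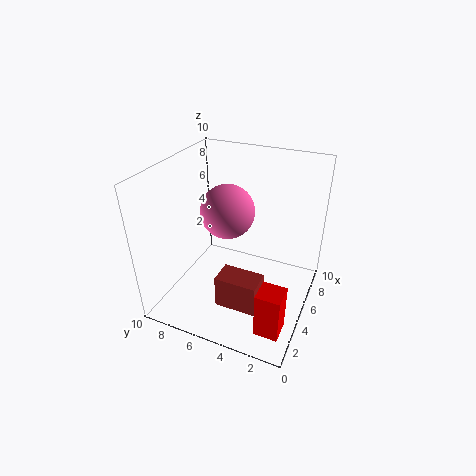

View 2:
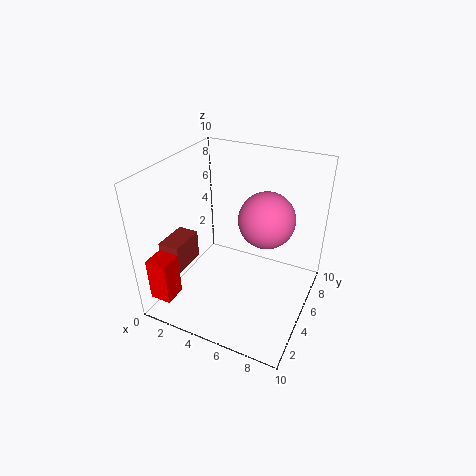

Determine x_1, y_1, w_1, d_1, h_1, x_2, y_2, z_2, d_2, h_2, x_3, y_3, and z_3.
x_1 = 0.5; y_1 = 0.5; w_1 = 1.5; d_1 = 1.5; h_1 = 3; x_2 = 0.5; y_2 = 2; z_2 = 3; d_2 = 2.5; h_2 = 2; x_3 = 6.5; y_3 = 6.5; z_3 = 6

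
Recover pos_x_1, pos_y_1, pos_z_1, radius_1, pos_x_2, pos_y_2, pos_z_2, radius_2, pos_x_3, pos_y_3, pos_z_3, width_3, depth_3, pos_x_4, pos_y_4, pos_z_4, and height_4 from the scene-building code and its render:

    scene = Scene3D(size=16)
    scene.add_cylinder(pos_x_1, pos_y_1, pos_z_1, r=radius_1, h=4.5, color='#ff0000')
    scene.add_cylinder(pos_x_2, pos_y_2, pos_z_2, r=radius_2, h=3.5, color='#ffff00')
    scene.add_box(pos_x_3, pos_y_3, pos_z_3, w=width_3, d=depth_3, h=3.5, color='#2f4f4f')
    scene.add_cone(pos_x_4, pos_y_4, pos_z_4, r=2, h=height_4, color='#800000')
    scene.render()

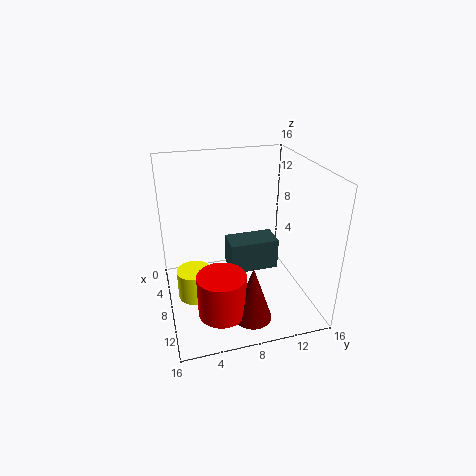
pos_x_1 = 12.5
pos_y_1 = 5
pos_z_1 = 2
radius_1 = 2.5
pos_x_2 = 7
pos_y_2 = 3
pos_z_2 = 0.5
radius_2 = 2
pos_x_3 = 6
pos_y_3 = 7
pos_z_3 = 4
width_3 = 3
depth_3 = 5.5
pos_x_4 = 13.5
pos_y_4 = 8
pos_z_4 = 1.5
height_4 = 6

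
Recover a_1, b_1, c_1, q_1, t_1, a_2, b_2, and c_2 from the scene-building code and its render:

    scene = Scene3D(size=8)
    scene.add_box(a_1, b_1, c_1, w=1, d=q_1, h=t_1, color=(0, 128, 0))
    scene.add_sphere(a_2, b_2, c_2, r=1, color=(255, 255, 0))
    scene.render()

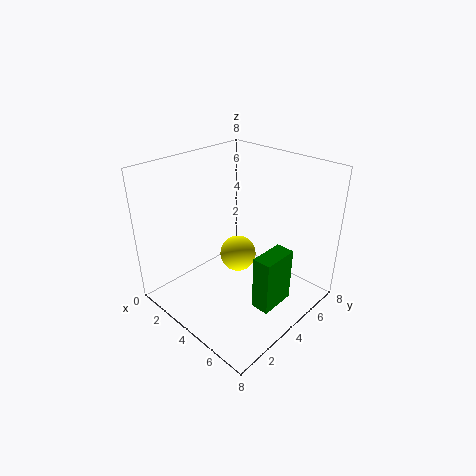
a_1 = 6
b_1 = 3
c_1 = 1
q_1 = 2
t_1 = 3
a_2 = 4
b_2 = 4
c_2 = 3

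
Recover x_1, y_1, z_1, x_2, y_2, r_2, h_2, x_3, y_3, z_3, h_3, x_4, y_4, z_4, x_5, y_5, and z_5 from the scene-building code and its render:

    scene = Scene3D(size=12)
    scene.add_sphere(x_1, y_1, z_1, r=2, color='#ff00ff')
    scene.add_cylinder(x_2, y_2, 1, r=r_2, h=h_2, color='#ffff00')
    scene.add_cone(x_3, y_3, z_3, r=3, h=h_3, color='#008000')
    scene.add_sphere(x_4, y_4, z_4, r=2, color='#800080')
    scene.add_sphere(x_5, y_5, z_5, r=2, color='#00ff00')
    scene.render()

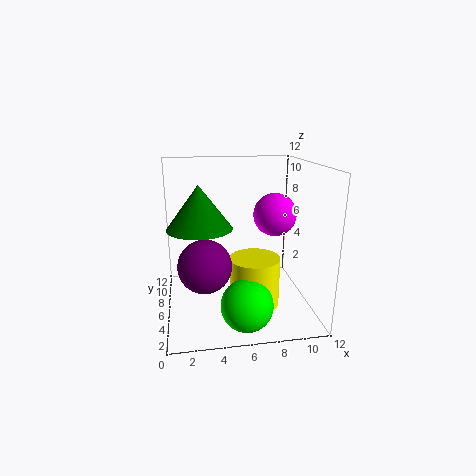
x_1 = 10
y_1 = 9
z_1 = 7
x_2 = 7
y_2 = 4
r_2 = 2
h_2 = 4
x_3 = 3
y_3 = 9
z_3 = 6
h_3 = 4
x_4 = 3
y_4 = 3
z_4 = 5
x_5 = 6
y_5 = 2
z_5 = 2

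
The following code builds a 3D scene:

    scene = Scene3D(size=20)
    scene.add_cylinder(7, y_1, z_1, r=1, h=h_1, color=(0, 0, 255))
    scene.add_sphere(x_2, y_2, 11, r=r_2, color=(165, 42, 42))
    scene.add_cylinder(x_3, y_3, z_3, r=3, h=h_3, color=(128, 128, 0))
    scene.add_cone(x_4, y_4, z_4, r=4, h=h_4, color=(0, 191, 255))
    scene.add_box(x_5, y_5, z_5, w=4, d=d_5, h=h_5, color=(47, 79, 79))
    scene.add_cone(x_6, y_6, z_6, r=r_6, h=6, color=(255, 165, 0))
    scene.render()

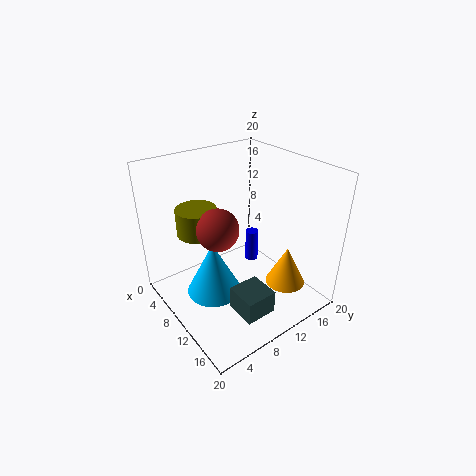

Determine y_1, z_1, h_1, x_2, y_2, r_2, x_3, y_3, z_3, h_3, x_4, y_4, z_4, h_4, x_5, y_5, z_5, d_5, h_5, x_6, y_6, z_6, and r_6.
y_1 = 15, z_1 = 3, h_1 = 5, x_2 = 8, y_2 = 8, r_2 = 3, x_3 = 4, y_3 = 7, z_3 = 9, h_3 = 4, x_4 = 8, y_4 = 7, z_4 = 1, h_4 = 8, x_5 = 15, y_5 = 5, z_5 = 4, d_5 = 4, h_5 = 3, x_6 = 13, y_6 = 17, z_6 = 1, r_6 = 3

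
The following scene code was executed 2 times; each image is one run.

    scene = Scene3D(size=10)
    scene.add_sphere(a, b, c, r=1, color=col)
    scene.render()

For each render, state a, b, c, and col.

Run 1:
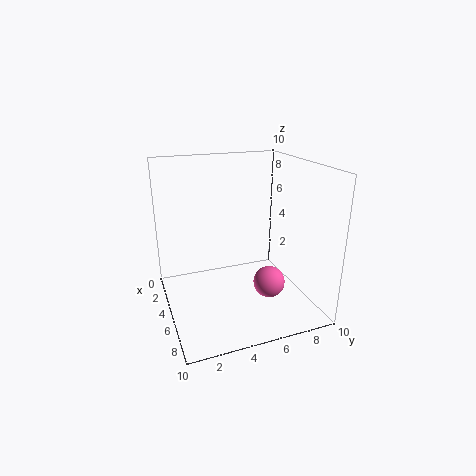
a = 8, b = 6, c = 3, col = 'hotpink'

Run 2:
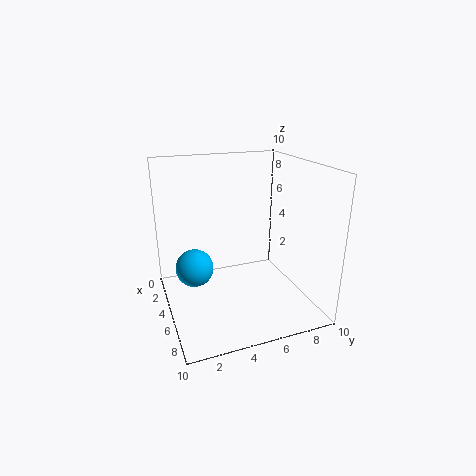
a = 9, b = 1, c = 5.5, col = 'deepskyblue'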